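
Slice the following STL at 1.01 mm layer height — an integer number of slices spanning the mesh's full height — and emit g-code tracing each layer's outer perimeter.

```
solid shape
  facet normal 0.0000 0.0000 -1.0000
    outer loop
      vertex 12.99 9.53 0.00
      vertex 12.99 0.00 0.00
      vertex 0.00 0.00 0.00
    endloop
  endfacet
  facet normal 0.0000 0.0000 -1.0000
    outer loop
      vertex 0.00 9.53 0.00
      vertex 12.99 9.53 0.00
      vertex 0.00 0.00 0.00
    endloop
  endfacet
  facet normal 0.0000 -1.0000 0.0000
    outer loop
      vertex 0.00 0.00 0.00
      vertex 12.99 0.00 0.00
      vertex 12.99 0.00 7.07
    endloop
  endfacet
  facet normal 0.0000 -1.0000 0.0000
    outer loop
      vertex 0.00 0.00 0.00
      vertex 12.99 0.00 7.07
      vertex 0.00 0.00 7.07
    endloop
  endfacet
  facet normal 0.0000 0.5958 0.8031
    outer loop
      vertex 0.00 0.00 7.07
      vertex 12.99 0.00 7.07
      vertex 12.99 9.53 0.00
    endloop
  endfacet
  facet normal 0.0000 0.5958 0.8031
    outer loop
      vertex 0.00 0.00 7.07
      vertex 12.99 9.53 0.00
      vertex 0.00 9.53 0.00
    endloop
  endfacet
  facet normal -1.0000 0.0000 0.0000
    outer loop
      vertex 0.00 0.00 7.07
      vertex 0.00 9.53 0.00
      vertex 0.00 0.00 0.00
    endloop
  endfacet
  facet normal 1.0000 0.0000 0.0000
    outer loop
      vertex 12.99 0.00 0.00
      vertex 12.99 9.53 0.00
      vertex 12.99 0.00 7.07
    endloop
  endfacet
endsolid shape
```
; perimeter-only toolpath
G21 ; units = mm
G90 ; absolute positioning
G28 ; home
; layer 1
G0 Z1.01
G0 X0.00 Y0.00
G1 X12.99 Y0.00
G1 X12.99 Y8.17
G1 X0.00 Y8.17
G1 X0.00 Y0.00
; layer 2
G0 Z2.02
G0 X0.00 Y0.00
G1 X12.99 Y0.00
G1 X12.99 Y6.81
G1 X0.00 Y6.81
G1 X0.00 Y0.00
; layer 3
G0 Z3.03
G0 X0.00 Y0.00
G1 X12.99 Y0.00
G1 X12.99 Y5.45
G1 X0.00 Y5.45
G1 X0.00 Y0.00
; layer 4
G0 Z4.04
G0 X0.00 Y0.00
G1 X12.99 Y0.00
G1 X12.99 Y4.08
G1 X0.00 Y4.08
G1 X0.00 Y0.00
; layer 5
G0 Z5.05
G0 X0.00 Y0.00
G1 X12.99 Y0.00
G1 X12.99 Y2.72
G1 X0.00 Y2.72
G1 X0.00 Y0.00
; layer 6
G0 Z6.06
G0 X0.00 Y0.00
G1 X12.99 Y0.00
G1 X12.99 Y1.36
G1 X0.00 Y1.36
G1 X0.00 Y0.00
M2 ; end

The solid is a wedge (ramp): 13 × 9.53 mm base, rising to 7.07 mm along the y=0 edge and sloping linearly to z=0 at y=9.53. Slicing at Δz = 1.01 mm — 7 equal slices spanning the solid's height, so layer i sits at z = i·h/7 — gives 6 non-empty perimeters. Each is a 4-segment closed polygon; G0 lifts to the layer z and rapids to the start vertex, then G1 traces the edges. The cross-section shrinks linearly with z (the slice at the apex is degenerate and omitted).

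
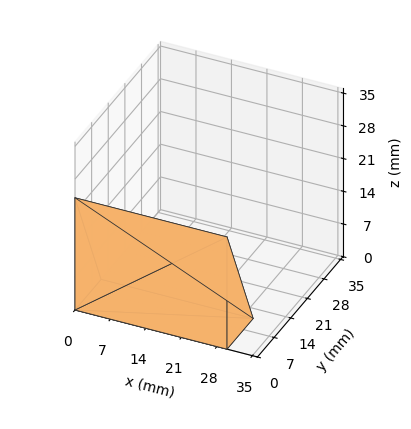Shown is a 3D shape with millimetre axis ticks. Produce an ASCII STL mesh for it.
Reading the render: the shape is a wedge (ramp): 30 × 11 mm base, rising to 24 mm along the y=0 edge and sloping linearly to z=0 at y=11 (dimensions read to the nearest mm from the axis ticks). For the STL, each face is triangulated and given an outward normal.

solid part
  facet normal 0.0000 0.0000 -1.0000
    outer loop
      vertex 30.0 11.0 0.0
      vertex 30.0 0.0 0.0
      vertex 0.0 0.0 0.0
    endloop
  endfacet
  facet normal 0.0000 0.0000 -1.0000
    outer loop
      vertex 0.0 11.0 0.0
      vertex 30.0 11.0 0.0
      vertex 0.0 0.0 0.0
    endloop
  endfacet
  facet normal 0.0000 -1.0000 0.0000
    outer loop
      vertex 0.0 0.0 0.0
      vertex 30.0 0.0 0.0
      vertex 30.0 0.0 24.0
    endloop
  endfacet
  facet normal 0.0000 -1.0000 0.0000
    outer loop
      vertex 0.0 0.0 0.0
      vertex 30.0 0.0 24.0
      vertex 0.0 0.0 24.0
    endloop
  endfacet
  facet normal 0.0000 0.9091 0.4167
    outer loop
      vertex 0.0 0.0 24.0
      vertex 30.0 0.0 24.0
      vertex 30.0 11.0 0.0
    endloop
  endfacet
  facet normal 0.0000 0.9091 0.4167
    outer loop
      vertex 0.0 0.0 24.0
      vertex 30.0 11.0 0.0
      vertex 0.0 11.0 0.0
    endloop
  endfacet
  facet normal -1.0000 0.0000 0.0000
    outer loop
      vertex 0.0 0.0 24.0
      vertex 0.0 11.0 0.0
      vertex 0.0 0.0 0.0
    endloop
  endfacet
  facet normal 1.0000 0.0000 0.0000
    outer loop
      vertex 30.0 0.0 0.0
      vertex 30.0 11.0 0.0
      vertex 30.0 0.0 24.0
    endloop
  endfacet
endsolid part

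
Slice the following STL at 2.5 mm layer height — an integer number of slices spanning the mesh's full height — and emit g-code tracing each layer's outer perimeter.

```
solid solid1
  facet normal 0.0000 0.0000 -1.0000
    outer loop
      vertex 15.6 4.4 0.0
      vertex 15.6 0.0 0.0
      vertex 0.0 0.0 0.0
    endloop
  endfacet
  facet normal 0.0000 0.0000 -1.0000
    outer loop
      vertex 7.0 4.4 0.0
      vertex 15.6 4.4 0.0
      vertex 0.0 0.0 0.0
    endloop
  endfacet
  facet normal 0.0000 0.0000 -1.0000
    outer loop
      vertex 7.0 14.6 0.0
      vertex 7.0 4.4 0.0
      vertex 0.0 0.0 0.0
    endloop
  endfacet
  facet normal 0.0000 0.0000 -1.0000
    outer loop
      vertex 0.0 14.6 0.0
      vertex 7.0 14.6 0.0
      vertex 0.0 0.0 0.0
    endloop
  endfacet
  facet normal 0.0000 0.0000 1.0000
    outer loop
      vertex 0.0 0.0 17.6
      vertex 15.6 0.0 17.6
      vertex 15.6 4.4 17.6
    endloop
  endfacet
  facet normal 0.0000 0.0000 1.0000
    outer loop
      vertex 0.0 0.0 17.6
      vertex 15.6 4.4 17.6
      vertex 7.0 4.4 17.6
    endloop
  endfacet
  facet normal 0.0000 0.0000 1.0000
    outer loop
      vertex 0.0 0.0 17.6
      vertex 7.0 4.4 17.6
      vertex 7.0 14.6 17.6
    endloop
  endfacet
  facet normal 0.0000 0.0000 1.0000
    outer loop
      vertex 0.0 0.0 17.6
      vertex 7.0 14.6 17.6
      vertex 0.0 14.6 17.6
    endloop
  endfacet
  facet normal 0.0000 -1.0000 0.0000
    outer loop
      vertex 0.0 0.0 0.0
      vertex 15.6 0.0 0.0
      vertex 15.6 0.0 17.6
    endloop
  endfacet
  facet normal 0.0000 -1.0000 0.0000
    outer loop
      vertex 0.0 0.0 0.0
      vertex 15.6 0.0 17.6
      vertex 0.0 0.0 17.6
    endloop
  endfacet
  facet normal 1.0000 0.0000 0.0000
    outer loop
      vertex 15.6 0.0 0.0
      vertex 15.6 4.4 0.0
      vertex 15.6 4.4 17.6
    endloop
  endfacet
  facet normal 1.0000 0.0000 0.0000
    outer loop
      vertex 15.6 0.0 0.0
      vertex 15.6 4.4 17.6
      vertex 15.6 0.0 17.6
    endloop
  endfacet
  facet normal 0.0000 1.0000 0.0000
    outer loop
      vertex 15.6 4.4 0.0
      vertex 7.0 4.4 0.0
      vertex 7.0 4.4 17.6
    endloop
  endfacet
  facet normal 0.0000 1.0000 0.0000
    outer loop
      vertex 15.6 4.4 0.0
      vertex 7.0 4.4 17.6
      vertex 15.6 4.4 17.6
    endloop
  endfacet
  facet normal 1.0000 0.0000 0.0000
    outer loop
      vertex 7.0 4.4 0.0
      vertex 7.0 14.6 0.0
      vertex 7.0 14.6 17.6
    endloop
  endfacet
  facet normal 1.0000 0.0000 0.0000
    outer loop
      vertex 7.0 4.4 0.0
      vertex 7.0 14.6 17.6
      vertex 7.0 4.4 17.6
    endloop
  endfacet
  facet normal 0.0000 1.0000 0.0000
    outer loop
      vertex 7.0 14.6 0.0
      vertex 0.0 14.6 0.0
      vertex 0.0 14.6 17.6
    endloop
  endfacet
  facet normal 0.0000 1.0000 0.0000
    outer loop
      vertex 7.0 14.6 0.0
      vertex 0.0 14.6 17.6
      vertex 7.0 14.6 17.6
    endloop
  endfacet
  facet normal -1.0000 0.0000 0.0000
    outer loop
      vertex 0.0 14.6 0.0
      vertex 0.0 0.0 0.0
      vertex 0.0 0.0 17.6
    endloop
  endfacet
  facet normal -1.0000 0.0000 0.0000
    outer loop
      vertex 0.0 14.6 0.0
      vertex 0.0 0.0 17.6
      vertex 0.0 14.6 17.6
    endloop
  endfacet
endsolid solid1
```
; perimeter-only toolpath
G21 ; units = mm
G90 ; absolute positioning
G28 ; home
; layer 1
G0 Z2.5
G0 X0.0 Y0.0
G1 X15.6 Y0.0
G1 X15.6 Y4.4
G1 X7.0 Y4.4
G1 X7.0 Y14.6
G1 X0.0 Y14.6
G1 X0.0 Y0.0
; layer 2
G0 Z5.0
G0 X0.0 Y0.0
G1 X15.6 Y0.0
G1 X15.6 Y4.4
G1 X7.0 Y4.4
G1 X7.0 Y14.6
G1 X0.0 Y14.6
G1 X0.0 Y0.0
; layer 3
G0 Z7.5
G0 X0.0 Y0.0
G1 X15.6 Y0.0
G1 X15.6 Y4.4
G1 X7.0 Y4.4
G1 X7.0 Y14.6
G1 X0.0 Y14.6
G1 X0.0 Y0.0
; layer 4
G0 Z10.1
G0 X0.0 Y0.0
G1 X15.6 Y0.0
G1 X15.6 Y4.4
G1 X7.0 Y4.4
G1 X7.0 Y14.6
G1 X0.0 Y14.6
G1 X0.0 Y0.0
; layer 5
G0 Z12.6
G0 X0.0 Y0.0
G1 X15.6 Y0.0
G1 X15.6 Y4.4
G1 X7.0 Y4.4
G1 X7.0 Y14.6
G1 X0.0 Y14.6
G1 X0.0 Y0.0
; layer 6
G0 Z15.1
G0 X0.0 Y0.0
G1 X15.6 Y0.0
G1 X15.6 Y4.4
G1 X7.0 Y4.4
G1 X7.0 Y14.6
G1 X0.0 Y14.6
G1 X0.0 Y0.0
; layer 7
G0 Z17.6
G0 X0.0 Y0.0
G1 X15.6 Y0.0
G1 X15.6 Y4.4
G1 X7.0 Y4.4
G1 X7.0 Y14.6
G1 X0.0 Y14.6
G1 X0.0 Y0.0
M2 ; end

The solid is an L-shaped prism: outer 15.6 × 14.6 mm, arm thicknesses ≈ 4.4 mm (horizontal) and 7 mm (vertical), extruded 17.6 mm in z. Slicing at Δz = 2.5 mm — 7 equal slices spanning the solid's height, so layer i sits at z = i·h/7 — gives 7 non-empty perimeters. Each is a 6-segment closed polygon; G0 lifts to the layer z and rapids to the start vertex, then G1 traces the edges.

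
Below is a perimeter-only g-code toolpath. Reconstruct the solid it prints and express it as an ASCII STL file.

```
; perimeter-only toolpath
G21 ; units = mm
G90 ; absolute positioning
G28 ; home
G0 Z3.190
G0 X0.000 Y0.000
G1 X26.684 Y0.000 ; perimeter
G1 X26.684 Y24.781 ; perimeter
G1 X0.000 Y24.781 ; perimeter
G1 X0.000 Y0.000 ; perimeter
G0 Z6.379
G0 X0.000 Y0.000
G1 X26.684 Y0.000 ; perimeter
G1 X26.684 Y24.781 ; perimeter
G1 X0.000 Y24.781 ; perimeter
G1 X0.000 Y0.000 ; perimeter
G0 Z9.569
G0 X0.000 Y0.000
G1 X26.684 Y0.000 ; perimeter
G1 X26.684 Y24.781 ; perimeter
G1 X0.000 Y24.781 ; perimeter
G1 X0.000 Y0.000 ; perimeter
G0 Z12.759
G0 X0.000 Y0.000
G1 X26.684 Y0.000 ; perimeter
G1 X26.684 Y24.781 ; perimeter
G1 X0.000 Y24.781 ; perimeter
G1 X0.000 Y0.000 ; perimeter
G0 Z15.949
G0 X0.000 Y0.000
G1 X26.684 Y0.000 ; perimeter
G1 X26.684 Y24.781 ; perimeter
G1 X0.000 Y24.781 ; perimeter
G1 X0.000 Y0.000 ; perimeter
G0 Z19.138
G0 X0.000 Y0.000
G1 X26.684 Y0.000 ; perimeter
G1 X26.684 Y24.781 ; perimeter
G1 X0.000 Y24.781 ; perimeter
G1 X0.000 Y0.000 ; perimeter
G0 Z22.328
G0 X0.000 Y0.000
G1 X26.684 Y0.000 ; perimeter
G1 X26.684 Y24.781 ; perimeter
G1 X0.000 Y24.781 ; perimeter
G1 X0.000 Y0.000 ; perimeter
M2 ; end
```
solid part
  facet normal 0.0000 0.0000 -1.0000
    outer loop
      vertex 26.684 24.781 0.000
      vertex 26.684 0.000 0.000
      vertex 0.000 0.000 0.000
    endloop
  endfacet
  facet normal 0.0000 0.0000 -1.0000
    outer loop
      vertex 0.000 24.781 0.000
      vertex 26.684 24.781 0.000
      vertex 0.000 0.000 0.000
    endloop
  endfacet
  facet normal 0.0000 0.0000 1.0000
    outer loop
      vertex 0.000 0.000 22.328
      vertex 26.684 0.000 22.328
      vertex 26.684 24.781 22.328
    endloop
  endfacet
  facet normal 0.0000 0.0000 1.0000
    outer loop
      vertex 0.000 0.000 22.328
      vertex 26.684 24.781 22.328
      vertex 0.000 24.781 22.328
    endloop
  endfacet
  facet normal 0.0000 -1.0000 0.0000
    outer loop
      vertex 0.000 0.000 0.000
      vertex 26.684 0.000 0.000
      vertex 26.684 0.000 22.328
    endloop
  endfacet
  facet normal 0.0000 -1.0000 0.0000
    outer loop
      vertex 0.000 0.000 0.000
      vertex 26.684 0.000 22.328
      vertex 0.000 0.000 22.328
    endloop
  endfacet
  facet normal 0.0000 1.0000 0.0000
    outer loop
      vertex 26.684 24.781 22.328
      vertex 26.684 24.781 0.000
      vertex 0.000 24.781 0.000
    endloop
  endfacet
  facet normal 0.0000 1.0000 0.0000
    outer loop
      vertex 0.000 24.781 22.328
      vertex 26.684 24.781 22.328
      vertex 0.000 24.781 0.000
    endloop
  endfacet
  facet normal -1.0000 0.0000 0.0000
    outer loop
      vertex 0.000 24.781 22.328
      vertex 0.000 24.781 0.000
      vertex 0.000 0.000 0.000
    endloop
  endfacet
  facet normal -1.0000 0.0000 0.0000
    outer loop
      vertex 0.000 0.000 22.328
      vertex 0.000 24.781 22.328
      vertex 0.000 0.000 0.000
    endloop
  endfacet
  facet normal 1.0000 0.0000 0.0000
    outer loop
      vertex 26.684 0.000 0.000
      vertex 26.684 24.781 0.000
      vertex 26.684 24.781 22.328
    endloop
  endfacet
  facet normal 1.0000 0.0000 0.0000
    outer loop
      vertex 26.684 0.000 0.000
      vertex 26.684 24.781 22.328
      vertex 26.684 0.000 22.328
    endloop
  endfacet
endsolid part

The G0 Z moves step by Δz≈3.190 mm. Every layer's G1 loop is the same polygon, so the solid is a straight extrusion of it from z=0 to z≈22.3. Closing with flat bottom and top caps and triangulating gives 12 facets — a rectangular box, roughly 26.7 × 24.8 mm footprint and 22.3 mm tall.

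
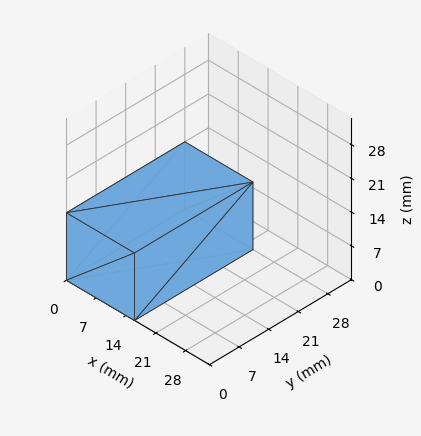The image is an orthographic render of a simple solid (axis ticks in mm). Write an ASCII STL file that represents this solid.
Reading the render: the shape is a rectangular box, roughly 16 × 28 mm footprint and 14 mm tall (dimensions read to the nearest mm from the axis ticks). For the STL, each face is triangulated and given an outward normal.

solid part
  facet normal 0.0000 0.0000 -1.0000
    outer loop
      vertex 16.00 28.00 0.00
      vertex 16.00 0.00 0.00
      vertex 0.00 0.00 0.00
    endloop
  endfacet
  facet normal 0.0000 0.0000 -1.0000
    outer loop
      vertex 0.00 28.00 0.00
      vertex 16.00 28.00 0.00
      vertex 0.00 0.00 0.00
    endloop
  endfacet
  facet normal 0.0000 0.0000 1.0000
    outer loop
      vertex 0.00 0.00 14.00
      vertex 16.00 0.00 14.00
      vertex 16.00 28.00 14.00
    endloop
  endfacet
  facet normal 0.0000 0.0000 1.0000
    outer loop
      vertex 0.00 0.00 14.00
      vertex 16.00 28.00 14.00
      vertex 0.00 28.00 14.00
    endloop
  endfacet
  facet normal 0.0000 -1.0000 0.0000
    outer loop
      vertex 0.00 0.00 0.00
      vertex 16.00 0.00 0.00
      vertex 16.00 0.00 14.00
    endloop
  endfacet
  facet normal 0.0000 -1.0000 0.0000
    outer loop
      vertex 0.00 0.00 0.00
      vertex 16.00 0.00 14.00
      vertex 0.00 0.00 14.00
    endloop
  endfacet
  facet normal 0.0000 1.0000 0.0000
    outer loop
      vertex 16.00 28.00 14.00
      vertex 16.00 28.00 0.00
      vertex 0.00 28.00 0.00
    endloop
  endfacet
  facet normal 0.0000 1.0000 0.0000
    outer loop
      vertex 0.00 28.00 14.00
      vertex 16.00 28.00 14.00
      vertex 0.00 28.00 0.00
    endloop
  endfacet
  facet normal -1.0000 0.0000 0.0000
    outer loop
      vertex 0.00 28.00 14.00
      vertex 0.00 28.00 0.00
      vertex 0.00 0.00 0.00
    endloop
  endfacet
  facet normal -1.0000 0.0000 0.0000
    outer loop
      vertex 0.00 0.00 14.00
      vertex 0.00 28.00 14.00
      vertex 0.00 0.00 0.00
    endloop
  endfacet
  facet normal 1.0000 0.0000 0.0000
    outer loop
      vertex 16.00 0.00 0.00
      vertex 16.00 28.00 0.00
      vertex 16.00 28.00 14.00
    endloop
  endfacet
  facet normal 1.0000 0.0000 0.0000
    outer loop
      vertex 16.00 0.00 0.00
      vertex 16.00 28.00 14.00
      vertex 16.00 0.00 14.00
    endloop
  endfacet
endsolid part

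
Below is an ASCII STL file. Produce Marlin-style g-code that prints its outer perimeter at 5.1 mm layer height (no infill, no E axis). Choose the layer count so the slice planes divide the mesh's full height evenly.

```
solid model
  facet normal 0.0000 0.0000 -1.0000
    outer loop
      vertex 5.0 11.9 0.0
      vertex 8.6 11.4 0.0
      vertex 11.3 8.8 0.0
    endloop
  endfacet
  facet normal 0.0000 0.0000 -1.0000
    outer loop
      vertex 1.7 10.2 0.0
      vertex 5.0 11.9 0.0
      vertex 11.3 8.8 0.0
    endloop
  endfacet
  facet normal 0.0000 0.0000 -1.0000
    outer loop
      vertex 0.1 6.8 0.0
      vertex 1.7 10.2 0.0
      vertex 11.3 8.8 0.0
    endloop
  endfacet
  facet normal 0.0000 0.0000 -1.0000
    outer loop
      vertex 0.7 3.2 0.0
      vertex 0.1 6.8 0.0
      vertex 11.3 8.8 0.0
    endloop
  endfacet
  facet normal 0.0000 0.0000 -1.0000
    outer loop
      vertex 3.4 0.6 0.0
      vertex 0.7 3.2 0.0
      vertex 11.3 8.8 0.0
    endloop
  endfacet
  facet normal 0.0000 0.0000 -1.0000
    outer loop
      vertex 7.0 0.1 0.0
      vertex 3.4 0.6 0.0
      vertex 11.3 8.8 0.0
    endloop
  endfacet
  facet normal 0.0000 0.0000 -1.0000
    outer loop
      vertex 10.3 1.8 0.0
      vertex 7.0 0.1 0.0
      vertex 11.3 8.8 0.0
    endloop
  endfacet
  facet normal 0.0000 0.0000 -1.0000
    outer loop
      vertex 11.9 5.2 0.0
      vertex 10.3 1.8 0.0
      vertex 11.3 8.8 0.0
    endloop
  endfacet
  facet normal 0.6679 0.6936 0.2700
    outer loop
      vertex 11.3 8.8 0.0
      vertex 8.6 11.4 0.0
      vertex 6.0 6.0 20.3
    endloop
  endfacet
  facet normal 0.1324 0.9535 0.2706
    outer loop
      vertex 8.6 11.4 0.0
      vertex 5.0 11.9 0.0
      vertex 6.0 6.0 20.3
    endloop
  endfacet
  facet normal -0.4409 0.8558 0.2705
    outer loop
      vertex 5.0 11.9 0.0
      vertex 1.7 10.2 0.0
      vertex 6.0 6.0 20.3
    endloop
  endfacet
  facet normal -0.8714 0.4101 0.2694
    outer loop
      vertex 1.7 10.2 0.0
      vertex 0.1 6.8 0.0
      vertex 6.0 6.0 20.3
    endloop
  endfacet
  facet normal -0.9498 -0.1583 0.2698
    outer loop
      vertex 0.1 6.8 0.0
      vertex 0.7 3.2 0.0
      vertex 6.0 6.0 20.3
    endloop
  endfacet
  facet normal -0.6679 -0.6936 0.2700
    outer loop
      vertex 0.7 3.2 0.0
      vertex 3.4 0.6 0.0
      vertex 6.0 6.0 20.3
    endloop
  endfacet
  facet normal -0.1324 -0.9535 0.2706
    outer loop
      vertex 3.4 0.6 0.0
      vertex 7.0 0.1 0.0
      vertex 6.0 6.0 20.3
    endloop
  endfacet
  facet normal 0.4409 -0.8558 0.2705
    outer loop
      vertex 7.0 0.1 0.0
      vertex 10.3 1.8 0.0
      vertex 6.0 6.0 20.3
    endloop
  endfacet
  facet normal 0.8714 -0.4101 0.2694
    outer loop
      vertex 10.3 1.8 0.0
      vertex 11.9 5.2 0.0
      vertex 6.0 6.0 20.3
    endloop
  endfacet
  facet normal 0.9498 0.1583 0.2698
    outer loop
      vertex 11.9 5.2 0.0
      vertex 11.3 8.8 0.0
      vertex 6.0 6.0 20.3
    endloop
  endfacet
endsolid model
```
; perimeter-only toolpath
G21 ; units = mm
G90 ; absolute positioning
G28 ; home
; layer 1
G0 Z5.1
G0 X10.0 Y8.1
G1 X7.9 Y10.1
G1 X5.2 Y10.4
G1 X2.8 Y9.1
G1 X1.6 Y6.6
G1 X2.0 Y3.9
G1 X4.0 Y1.9
G1 X6.8 Y1.6
G1 X9.2 Y2.9
G1 X10.4 Y5.4
G1 X10.0 Y8.1
; layer 2
G0 Z10.2
G0 X8.7 Y7.4
G1 X7.3 Y8.7
G1 X5.5 Y8.9
G1 X3.9 Y8.1
G1 X3.0 Y6.4
G1 X3.4 Y4.6
G1 X4.7 Y3.3
G1 X6.5 Y3.0
G1 X8.2 Y3.9
G1 X8.9 Y5.6
G1 X8.7 Y7.4
; layer 3
G0 Z15.2
G0 X7.3 Y6.7
G1 X6.7 Y7.3
G1 X5.8 Y7.5
G1 X4.9 Y7.0
G1 X4.5 Y6.2
G1 X4.7 Y5.3
G1 X5.3 Y4.7
G1 X6.2 Y4.5
G1 X7.1 Y5.0
G1 X7.5 Y5.8
G1 X7.3 Y6.7
M2 ; end

The solid is a regular 10-sided pyramid, base circumscribed radius ≈ 6 mm, apex at z ≈ 20.3 mm. Slicing at Δz = 5.1 mm — 4 equal slices spanning the solid's height, so layer i sits at z = i·h/4 — gives 3 non-empty perimeters. Each is a 10-segment closed polygon; G0 lifts to the layer z and rapids to the start vertex, then G1 traces the edges. The cross-section shrinks linearly with z (the slice at the apex is degenerate and omitted).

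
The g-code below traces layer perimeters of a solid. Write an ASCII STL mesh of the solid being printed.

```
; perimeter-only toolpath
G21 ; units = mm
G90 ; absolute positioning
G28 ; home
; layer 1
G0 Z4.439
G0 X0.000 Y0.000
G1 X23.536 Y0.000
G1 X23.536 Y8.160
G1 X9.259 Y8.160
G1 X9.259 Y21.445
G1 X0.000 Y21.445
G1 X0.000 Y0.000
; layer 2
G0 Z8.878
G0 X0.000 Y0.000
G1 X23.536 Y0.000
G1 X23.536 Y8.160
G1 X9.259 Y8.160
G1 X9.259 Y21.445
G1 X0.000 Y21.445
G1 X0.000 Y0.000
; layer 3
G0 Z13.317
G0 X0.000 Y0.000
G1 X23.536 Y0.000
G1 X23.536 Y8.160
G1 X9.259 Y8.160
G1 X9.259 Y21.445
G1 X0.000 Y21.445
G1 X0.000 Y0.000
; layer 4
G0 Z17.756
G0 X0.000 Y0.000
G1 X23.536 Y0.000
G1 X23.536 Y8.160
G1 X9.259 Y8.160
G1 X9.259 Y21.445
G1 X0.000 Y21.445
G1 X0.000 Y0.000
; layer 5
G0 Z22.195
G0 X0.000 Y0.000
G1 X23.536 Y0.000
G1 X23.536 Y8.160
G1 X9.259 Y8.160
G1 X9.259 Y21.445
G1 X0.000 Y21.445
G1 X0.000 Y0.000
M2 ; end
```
solid part
  facet normal 0.0000 0.0000 -1.0000
    outer loop
      vertex 23.536 8.160 0.000
      vertex 23.536 0.000 0.000
      vertex 0.000 0.000 0.000
    endloop
  endfacet
  facet normal 0.0000 0.0000 -1.0000
    outer loop
      vertex 9.259 8.160 0.000
      vertex 23.536 8.160 0.000
      vertex 0.000 0.000 0.000
    endloop
  endfacet
  facet normal 0.0000 0.0000 -1.0000
    outer loop
      vertex 9.259 21.445 0.000
      vertex 9.259 8.160 0.000
      vertex 0.000 0.000 0.000
    endloop
  endfacet
  facet normal 0.0000 0.0000 -1.0000
    outer loop
      vertex 0.000 21.445 0.000
      vertex 9.259 21.445 0.000
      vertex 0.000 0.000 0.000
    endloop
  endfacet
  facet normal 0.0000 0.0000 1.0000
    outer loop
      vertex 0.000 0.000 22.195
      vertex 23.536 0.000 22.195
      vertex 23.536 8.160 22.195
    endloop
  endfacet
  facet normal 0.0000 0.0000 1.0000
    outer loop
      vertex 0.000 0.000 22.195
      vertex 23.536 8.160 22.195
      vertex 9.259 8.160 22.195
    endloop
  endfacet
  facet normal 0.0000 0.0000 1.0000
    outer loop
      vertex 0.000 0.000 22.195
      vertex 9.259 8.160 22.195
      vertex 9.259 21.445 22.195
    endloop
  endfacet
  facet normal 0.0000 0.0000 1.0000
    outer loop
      vertex 0.000 0.000 22.195
      vertex 9.259 21.445 22.195
      vertex 0.000 21.445 22.195
    endloop
  endfacet
  facet normal 0.0000 -1.0000 0.0000
    outer loop
      vertex 0.000 0.000 0.000
      vertex 23.536 0.000 0.000
      vertex 23.536 0.000 22.195
    endloop
  endfacet
  facet normal 0.0000 -1.0000 0.0000
    outer loop
      vertex 0.000 0.000 0.000
      vertex 23.536 0.000 22.195
      vertex 0.000 0.000 22.195
    endloop
  endfacet
  facet normal 1.0000 0.0000 0.0000
    outer loop
      vertex 23.536 0.000 0.000
      vertex 23.536 8.160 0.000
      vertex 23.536 8.160 22.195
    endloop
  endfacet
  facet normal 1.0000 0.0000 0.0000
    outer loop
      vertex 23.536 0.000 0.000
      vertex 23.536 8.160 22.195
      vertex 23.536 0.000 22.195
    endloop
  endfacet
  facet normal 0.0000 1.0000 0.0000
    outer loop
      vertex 23.536 8.160 0.000
      vertex 9.259 8.160 0.000
      vertex 9.259 8.160 22.195
    endloop
  endfacet
  facet normal 0.0000 1.0000 0.0000
    outer loop
      vertex 23.536 8.160 0.000
      vertex 9.259 8.160 22.195
      vertex 23.536 8.160 22.195
    endloop
  endfacet
  facet normal 1.0000 0.0000 0.0000
    outer loop
      vertex 9.259 8.160 0.000
      vertex 9.259 21.445 0.000
      vertex 9.259 21.445 22.195
    endloop
  endfacet
  facet normal 1.0000 0.0000 0.0000
    outer loop
      vertex 9.259 8.160 0.000
      vertex 9.259 21.445 22.195
      vertex 9.259 8.160 22.195
    endloop
  endfacet
  facet normal 0.0000 1.0000 0.0000
    outer loop
      vertex 9.259 21.445 0.000
      vertex 0.000 21.445 0.000
      vertex 0.000 21.445 22.195
    endloop
  endfacet
  facet normal 0.0000 1.0000 0.0000
    outer loop
      vertex 9.259 21.445 0.000
      vertex 0.000 21.445 22.195
      vertex 9.259 21.445 22.195
    endloop
  endfacet
  facet normal -1.0000 0.0000 0.0000
    outer loop
      vertex 0.000 21.445 0.000
      vertex 0.000 0.000 0.000
      vertex 0.000 0.000 22.195
    endloop
  endfacet
  facet normal -1.0000 0.0000 0.0000
    outer loop
      vertex 0.000 21.445 0.000
      vertex 0.000 0.000 22.195
      vertex 0.000 21.445 22.195
    endloop
  endfacet
endsolid part

The G0 Z moves step by Δz≈4.439 mm. Every layer's G1 loop is the same polygon, so the solid is a straight extrusion of it from z=0 to z≈22.2. Closing with flat bottom and top caps and triangulating gives 20 facets — an L-shaped prism: outer 23.5 × 21.4 mm, arm thicknesses ≈ 8.16 mm (horizontal) and 9.26 mm (vertical), extruded 22.2 mm in z.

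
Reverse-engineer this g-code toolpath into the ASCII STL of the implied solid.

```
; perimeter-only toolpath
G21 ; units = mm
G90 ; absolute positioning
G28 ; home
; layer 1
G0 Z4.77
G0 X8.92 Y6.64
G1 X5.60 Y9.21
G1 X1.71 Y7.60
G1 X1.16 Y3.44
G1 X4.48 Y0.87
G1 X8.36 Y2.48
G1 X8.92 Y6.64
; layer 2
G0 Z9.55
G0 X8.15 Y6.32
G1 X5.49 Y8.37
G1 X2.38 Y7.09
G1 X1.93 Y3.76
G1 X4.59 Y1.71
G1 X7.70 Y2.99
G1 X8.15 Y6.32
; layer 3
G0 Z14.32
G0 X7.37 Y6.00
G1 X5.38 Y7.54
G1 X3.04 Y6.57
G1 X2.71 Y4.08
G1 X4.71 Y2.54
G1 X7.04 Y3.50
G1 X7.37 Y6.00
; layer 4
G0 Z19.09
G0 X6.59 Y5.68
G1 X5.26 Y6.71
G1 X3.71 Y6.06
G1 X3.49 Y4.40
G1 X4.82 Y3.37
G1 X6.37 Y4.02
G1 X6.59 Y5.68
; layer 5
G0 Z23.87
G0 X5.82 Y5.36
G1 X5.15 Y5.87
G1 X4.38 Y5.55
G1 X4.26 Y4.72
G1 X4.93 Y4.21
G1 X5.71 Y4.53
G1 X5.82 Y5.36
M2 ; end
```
solid part
  facet normal 0.0000 0.0000 -1.0000
    outer loop
      vertex 1.05 8.11 0.00
      vertex 5.71 10.04 0.00
      vertex 9.70 6.96 0.00
    endloop
  endfacet
  facet normal 0.0000 0.0000 -1.0000
    outer loop
      vertex 0.38 3.12 0.00
      vertex 1.05 8.11 0.00
      vertex 9.70 6.96 0.00
    endloop
  endfacet
  facet normal 0.0000 0.0000 -1.0000
    outer loop
      vertex 4.37 0.04 0.00
      vertex 0.38 3.12 0.00
      vertex 9.70 6.96 0.00
    endloop
  endfacet
  facet normal 0.0000 0.0000 -1.0000
    outer loop
      vertex 9.03 1.97 0.00
      vertex 4.37 0.04 0.00
      vertex 9.70 6.96 0.00
    endloop
  endfacet
  facet normal 0.6041 0.7825 0.1507
    outer loop
      vertex 9.70 6.96 0.00
      vertex 5.71 10.04 0.00
      vertex 5.04 5.04 28.64
    endloop
  endfacet
  facet normal -0.3783 0.9134 0.1506
    outer loop
      vertex 5.71 10.04 0.00
      vertex 1.05 8.11 0.00
      vertex 5.04 5.04 28.64
    endloop
  endfacet
  facet normal -0.9798 0.1316 0.1506
    outer loop
      vertex 1.05 8.11 0.00
      vertex 0.38 3.12 0.00
      vertex 5.04 5.04 28.64
    endloop
  endfacet
  facet normal -0.6041 -0.7825 0.1507
    outer loop
      vertex 0.38 3.12 0.00
      vertex 4.37 0.04 0.00
      vertex 5.04 5.04 28.64
    endloop
  endfacet
  facet normal 0.3783 -0.9134 0.1506
    outer loop
      vertex 4.37 0.04 0.00
      vertex 9.03 1.97 0.00
      vertex 5.04 5.04 28.64
    endloop
  endfacet
  facet normal 0.9798 -0.1316 0.1506
    outer loop
      vertex 9.03 1.97 0.00
      vertex 9.70 6.96 0.00
      vertex 5.04 5.04 28.64
    endloop
  endfacet
endsolid part

The G0 Z moves step by Δz≈4.77 mm. The G1 loops shrink linearly with z, so the solid tapers from its base footprint up to z≈28.6. Closing with a flat bottom cap and the tapered top and triangulating gives 10 facets — a regular 6-sided pyramid, base circumscribed radius ≈ 5.04 mm, apex at z ≈ 28.6 mm.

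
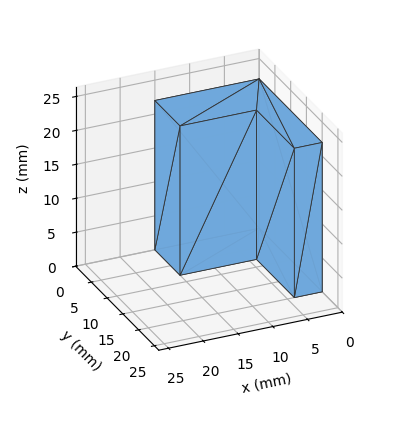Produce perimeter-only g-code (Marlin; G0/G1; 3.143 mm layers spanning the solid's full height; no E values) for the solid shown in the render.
Reading the render: the shape is an L-shaped prism: outer 15 × 20 mm, arm thicknesses ≈ 8 mm (horizontal) and 4 mm (vertical), extruded 22 mm in z (dimensions read to the nearest mm from the axis ticks). For the g-code, the solid's height is divided into equal slices at the stated Δz and each level perimeter traced with G1 moves after a G0 lift.

; perimeter-only toolpath
G21 ; units = mm
G90 ; absolute positioning
G28 ; home
; layer 1
G0 Z3.143
G0 X0.000 Y0.000
G1 X15.000 Y0.000
G1 X15.000 Y8.000
G1 X4.000 Y8.000
G1 X4.000 Y20.000
G1 X0.000 Y20.000
G1 X0.000 Y0.000
; layer 2
G0 Z6.286
G0 X0.000 Y0.000
G1 X15.000 Y0.000
G1 X15.000 Y8.000
G1 X4.000 Y8.000
G1 X4.000 Y20.000
G1 X0.000 Y20.000
G1 X0.000 Y0.000
; layer 3
G0 Z9.429
G0 X0.000 Y0.000
G1 X15.000 Y0.000
G1 X15.000 Y8.000
G1 X4.000 Y8.000
G1 X4.000 Y20.000
G1 X0.000 Y20.000
G1 X0.000 Y0.000
; layer 4
G0 Z12.571
G0 X0.000 Y0.000
G1 X15.000 Y0.000
G1 X15.000 Y8.000
G1 X4.000 Y8.000
G1 X4.000 Y20.000
G1 X0.000 Y20.000
G1 X0.000 Y0.000
; layer 5
G0 Z15.714
G0 X0.000 Y0.000
G1 X15.000 Y0.000
G1 X15.000 Y8.000
G1 X4.000 Y8.000
G1 X4.000 Y20.000
G1 X0.000 Y20.000
G1 X0.000 Y0.000
; layer 6
G0 Z18.857
G0 X0.000 Y0.000
G1 X15.000 Y0.000
G1 X15.000 Y8.000
G1 X4.000 Y8.000
G1 X4.000 Y20.000
G1 X0.000 Y20.000
G1 X0.000 Y0.000
; layer 7
G0 Z22.000
G0 X0.000 Y0.000
G1 X15.000 Y0.000
G1 X15.000 Y8.000
G1 X4.000 Y8.000
G1 X4.000 Y20.000
G1 X0.000 Y20.000
G1 X0.000 Y0.000
M2 ; end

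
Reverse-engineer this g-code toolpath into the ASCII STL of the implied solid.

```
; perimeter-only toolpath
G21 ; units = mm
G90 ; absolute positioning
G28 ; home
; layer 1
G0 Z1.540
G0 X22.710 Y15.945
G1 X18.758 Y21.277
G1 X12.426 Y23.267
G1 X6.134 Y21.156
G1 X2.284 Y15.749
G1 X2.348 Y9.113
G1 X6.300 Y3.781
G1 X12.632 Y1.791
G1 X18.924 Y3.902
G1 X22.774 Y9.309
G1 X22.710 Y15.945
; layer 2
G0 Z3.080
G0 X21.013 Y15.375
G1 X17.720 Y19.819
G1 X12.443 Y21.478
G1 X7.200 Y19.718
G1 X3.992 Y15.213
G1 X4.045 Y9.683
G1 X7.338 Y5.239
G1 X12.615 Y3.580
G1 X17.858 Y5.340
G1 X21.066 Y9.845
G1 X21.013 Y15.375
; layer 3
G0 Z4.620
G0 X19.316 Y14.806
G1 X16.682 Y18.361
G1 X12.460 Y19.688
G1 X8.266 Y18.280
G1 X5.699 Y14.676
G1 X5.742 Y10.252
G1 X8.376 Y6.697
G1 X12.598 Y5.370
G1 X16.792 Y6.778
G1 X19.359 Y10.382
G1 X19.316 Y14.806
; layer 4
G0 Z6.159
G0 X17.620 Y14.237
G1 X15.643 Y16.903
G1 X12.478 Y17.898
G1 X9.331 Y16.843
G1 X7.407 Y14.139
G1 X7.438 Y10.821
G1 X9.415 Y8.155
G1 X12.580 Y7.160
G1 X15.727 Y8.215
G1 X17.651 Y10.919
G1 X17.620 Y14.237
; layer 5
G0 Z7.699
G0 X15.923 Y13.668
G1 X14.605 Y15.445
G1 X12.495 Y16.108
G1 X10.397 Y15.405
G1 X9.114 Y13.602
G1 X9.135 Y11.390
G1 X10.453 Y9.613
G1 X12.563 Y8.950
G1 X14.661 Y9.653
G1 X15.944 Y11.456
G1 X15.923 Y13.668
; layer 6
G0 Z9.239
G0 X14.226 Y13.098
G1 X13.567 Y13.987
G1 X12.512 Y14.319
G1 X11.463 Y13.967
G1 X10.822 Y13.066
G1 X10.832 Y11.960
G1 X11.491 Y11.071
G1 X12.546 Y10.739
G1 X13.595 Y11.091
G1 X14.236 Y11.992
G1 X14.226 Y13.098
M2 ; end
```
solid part
  facet normal 0.0000 0.0000 -1.0000
    outer loop
      vertex 12.409 25.057 0.000
      vertex 19.796 22.735 0.000
      vertex 24.407 16.514 0.000
    endloop
  endfacet
  facet normal 0.0000 0.0000 -1.0000
    outer loop
      vertex 5.068 22.594 0.000
      vertex 12.409 25.057 0.000
      vertex 24.407 16.514 0.000
    endloop
  endfacet
  facet normal 0.0000 0.0000 -1.0000
    outer loop
      vertex 0.577 16.286 0.000
      vertex 5.068 22.594 0.000
      vertex 24.407 16.514 0.000
    endloop
  endfacet
  facet normal 0.0000 0.0000 -1.0000
    outer loop
      vertex 0.651 8.544 0.000
      vertex 0.577 16.286 0.000
      vertex 24.407 16.514 0.000
    endloop
  endfacet
  facet normal 0.0000 0.0000 -1.0000
    outer loop
      vertex 5.262 2.323 0.000
      vertex 0.651 8.544 0.000
      vertex 24.407 16.514 0.000
    endloop
  endfacet
  facet normal 0.0000 0.0000 -1.0000
    outer loop
      vertex 12.649 0.001 0.000
      vertex 5.262 2.323 0.000
      vertex 24.407 16.514 0.000
    endloop
  endfacet
  facet normal 0.0000 0.0000 -1.0000
    outer loop
      vertex 19.990 2.464 0.000
      vertex 12.649 0.001 0.000
      vertex 24.407 16.514 0.000
    endloop
  endfacet
  facet normal 0.0000 0.0000 -1.0000
    outer loop
      vertex 24.481 8.772 0.000
      vertex 19.990 2.464 0.000
      vertex 24.407 16.514 0.000
    endloop
  endfacet
  facet normal 0.5390 0.3995 0.7416
    outer loop
      vertex 24.407 16.514 0.000
      vertex 19.796 22.735 0.000
      vertex 12.529 12.529 10.779
    endloop
  endfacet
  facet normal 0.2012 0.6400 0.7416
    outer loop
      vertex 19.796 22.735 0.000
      vertex 12.409 25.057 0.000
      vertex 12.529 12.529 10.779
    endloop
  endfacet
  facet normal -0.2134 0.6360 0.7416
    outer loop
      vertex 12.409 25.057 0.000
      vertex 5.068 22.594 0.000
      vertex 12.529 12.529 10.779
    endloop
  endfacet
  facet normal -0.5465 0.3891 0.7416
    outer loop
      vertex 5.068 22.594 0.000
      vertex 0.577 16.286 0.000
      vertex 12.529 12.529 10.779
    endloop
  endfacet
  facet normal -0.6708 -0.0064 0.7416
    outer loop
      vertex 0.577 16.286 0.000
      vertex 0.651 8.544 0.000
      vertex 12.529 12.529 10.779
    endloop
  endfacet
  facet normal -0.5390 -0.3995 0.7416
    outer loop
      vertex 0.651 8.544 0.000
      vertex 5.262 2.323 0.000
      vertex 12.529 12.529 10.779
    endloop
  endfacet
  facet normal -0.2012 -0.6400 0.7416
    outer loop
      vertex 5.262 2.323 0.000
      vertex 12.649 0.001 0.000
      vertex 12.529 12.529 10.779
    endloop
  endfacet
  facet normal 0.2134 -0.6360 0.7416
    outer loop
      vertex 12.649 0.001 0.000
      vertex 19.990 2.464 0.000
      vertex 12.529 12.529 10.779
    endloop
  endfacet
  facet normal 0.5465 -0.3891 0.7416
    outer loop
      vertex 19.990 2.464 0.000
      vertex 24.481 8.772 0.000
      vertex 12.529 12.529 10.779
    endloop
  endfacet
  facet normal 0.6708 0.0064 0.7416
    outer loop
      vertex 24.481 8.772 0.000
      vertex 24.407 16.514 0.000
      vertex 12.529 12.529 10.779
    endloop
  endfacet
endsolid part

The G0 Z moves step by Δz≈1.540 mm. The G1 loops shrink linearly with z, so the solid tapers from its base footprint up to z≈10.8. Closing with a flat bottom cap and the tapered top and triangulating gives 18 facets — a regular 10-sided pyramid, base circumscribed radius ≈ 12.5 mm, apex at z ≈ 10.8 mm.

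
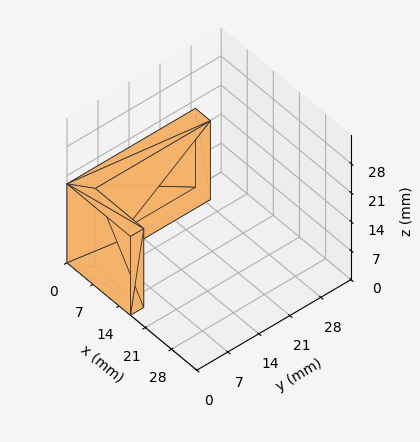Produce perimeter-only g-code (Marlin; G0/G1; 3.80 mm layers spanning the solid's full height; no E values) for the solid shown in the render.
Reading the render: the shape is an L-shaped prism: outer 17 × 29 mm, arm thicknesses ≈ 3 mm (horizontal) and 4 mm (vertical), extruded 19 mm in z (dimensions read to the nearest mm from the axis ticks). For the g-code, the solid's height is divided into equal slices at the stated Δz and each level perimeter traced with G1 moves after a G0 lift.

; perimeter-only toolpath
G21 ; units = mm
G90 ; absolute positioning
G28 ; home
; layer 1
G0 Z3.80
G0 X0.00 Y0.00
G1 X17.00 Y0.00
G1 X17.00 Y3.00
G1 X4.00 Y3.00
G1 X4.00 Y29.00
G1 X0.00 Y29.00
G1 X0.00 Y0.00
; layer 2
G0 Z7.60
G0 X0.00 Y0.00
G1 X17.00 Y0.00
G1 X17.00 Y3.00
G1 X4.00 Y3.00
G1 X4.00 Y29.00
G1 X0.00 Y29.00
G1 X0.00 Y0.00
; layer 3
G0 Z11.40
G0 X0.00 Y0.00
G1 X17.00 Y0.00
G1 X17.00 Y3.00
G1 X4.00 Y3.00
G1 X4.00 Y29.00
G1 X0.00 Y29.00
G1 X0.00 Y0.00
; layer 4
G0 Z15.20
G0 X0.00 Y0.00
G1 X17.00 Y0.00
G1 X17.00 Y3.00
G1 X4.00 Y3.00
G1 X4.00 Y29.00
G1 X0.00 Y29.00
G1 X0.00 Y0.00
; layer 5
G0 Z19.00
G0 X0.00 Y0.00
G1 X17.00 Y0.00
G1 X17.00 Y3.00
G1 X4.00 Y3.00
G1 X4.00 Y29.00
G1 X0.00 Y29.00
G1 X0.00 Y0.00
M2 ; end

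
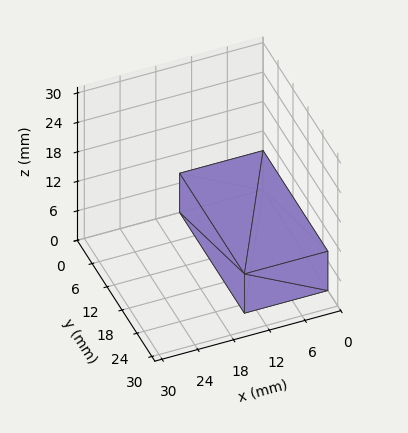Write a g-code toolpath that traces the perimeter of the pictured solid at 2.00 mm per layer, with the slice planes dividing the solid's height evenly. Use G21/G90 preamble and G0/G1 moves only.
Reading the render: the shape is a rectangular box, roughly 14 × 26 mm footprint and 8 mm tall (dimensions read to the nearest mm from the axis ticks). For the g-code, the solid's height is divided into equal slices at the stated Δz and each level perimeter traced with G1 moves after a G0 lift.

; perimeter-only toolpath
G21 ; units = mm
G90 ; absolute positioning
G28 ; home
; layer 1
G0 Z2.00
G0 X0.00 Y0.00
G1 X14.00 Y0.00
G1 X14.00 Y26.00
G1 X0.00 Y26.00
G1 X0.00 Y0.00
; layer 2
G0 Z4.00
G0 X0.00 Y0.00
G1 X14.00 Y0.00
G1 X14.00 Y26.00
G1 X0.00 Y26.00
G1 X0.00 Y0.00
; layer 3
G0 Z6.00
G0 X0.00 Y0.00
G1 X14.00 Y0.00
G1 X14.00 Y26.00
G1 X0.00 Y26.00
G1 X0.00 Y0.00
; layer 4
G0 Z8.00
G0 X0.00 Y0.00
G1 X14.00 Y0.00
G1 X14.00 Y26.00
G1 X0.00 Y26.00
G1 X0.00 Y0.00
M2 ; end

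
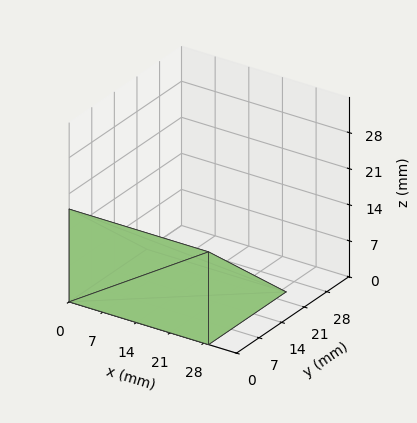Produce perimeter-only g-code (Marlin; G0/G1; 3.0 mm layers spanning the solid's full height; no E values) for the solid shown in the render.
Reading the render: the shape is a wedge (ramp): 29 × 24 mm base, rising to 18 mm along the y=0 edge and sloping linearly to z=0 at y=24 (dimensions read to the nearest mm from the axis ticks). For the g-code, the solid's height is divided into equal slices at the stated Δz and each level perimeter traced with G1 moves after a G0 lift.

; perimeter-only toolpath
G21 ; units = mm
G90 ; absolute positioning
G28 ; home
; layer 1
G0 Z3.0
G0 X0.0 Y0.0
G1 X29.0 Y0.0
G1 X29.0 Y20.0
G1 X0.0 Y20.0
G1 X0.0 Y0.0
; layer 2
G0 Z6.0
G0 X0.0 Y0.0
G1 X29.0 Y0.0
G1 X29.0 Y16.0
G1 X0.0 Y16.0
G1 X0.0 Y0.0
; layer 3
G0 Z9.0
G0 X0.0 Y0.0
G1 X29.0 Y0.0
G1 X29.0 Y12.0
G1 X0.0 Y12.0
G1 X0.0 Y0.0
; layer 4
G0 Z12.0
G0 X0.0 Y0.0
G1 X29.0 Y0.0
G1 X29.0 Y8.0
G1 X0.0 Y8.0
G1 X0.0 Y0.0
; layer 5
G0 Z15.0
G0 X0.0 Y0.0
G1 X29.0 Y0.0
G1 X29.0 Y4.0
G1 X0.0 Y4.0
G1 X0.0 Y0.0
M2 ; end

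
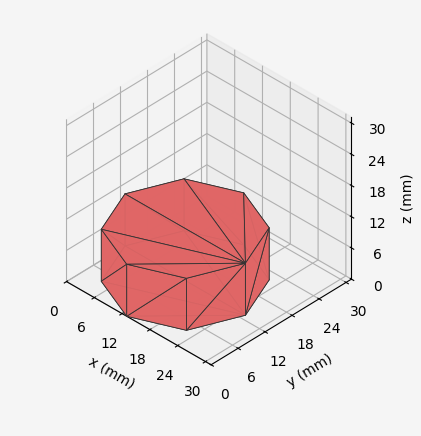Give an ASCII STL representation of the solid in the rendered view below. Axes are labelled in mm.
Reading the render: the shape is a regular 8-sided prism (a cylinder approximated with 8 flat sides), circumscribed radius ≈ 13 mm, height ≈ 10 mm (dimensions read to the nearest mm from the axis ticks). For the STL, each face is triangulated and given an outward normal.

solid part
  facet normal 0.0000 0.0000 -1.0000
    outer loop
      vertex 13.00 26.00 0.00
      vertex 22.19 22.19 0.00
      vertex 26.00 13.00 0.00
    endloop
  endfacet
  facet normal 0.0000 0.0000 -1.0000
    outer loop
      vertex 3.81 22.19 0.00
      vertex 13.00 26.00 0.00
      vertex 26.00 13.00 0.00
    endloop
  endfacet
  facet normal 0.0000 0.0000 -1.0000
    outer loop
      vertex 0.00 13.00 0.00
      vertex 3.81 22.19 0.00
      vertex 26.00 13.00 0.00
    endloop
  endfacet
  facet normal 0.0000 0.0000 -1.0000
    outer loop
      vertex 3.81 3.81 0.00
      vertex 0.00 13.00 0.00
      vertex 26.00 13.00 0.00
    endloop
  endfacet
  facet normal 0.0000 0.0000 -1.0000
    outer loop
      vertex 13.00 0.00 0.00
      vertex 3.81 3.81 0.00
      vertex 26.00 13.00 0.00
    endloop
  endfacet
  facet normal 0.0000 0.0000 -1.0000
    outer loop
      vertex 22.19 3.81 0.00
      vertex 13.00 0.00 0.00
      vertex 26.00 13.00 0.00
    endloop
  endfacet
  facet normal 0.0000 0.0000 1.0000
    outer loop
      vertex 26.00 13.00 10.00
      vertex 22.19 22.19 10.00
      vertex 13.00 26.00 10.00
    endloop
  endfacet
  facet normal 0.0000 0.0000 1.0000
    outer loop
      vertex 26.00 13.00 10.00
      vertex 13.00 26.00 10.00
      vertex 3.81 22.19 10.00
    endloop
  endfacet
  facet normal 0.0000 0.0000 1.0000
    outer loop
      vertex 26.00 13.00 10.00
      vertex 3.81 22.19 10.00
      vertex 0.00 13.00 10.00
    endloop
  endfacet
  facet normal 0.0000 0.0000 1.0000
    outer loop
      vertex 26.00 13.00 10.00
      vertex 0.00 13.00 10.00
      vertex 3.81 3.81 10.00
    endloop
  endfacet
  facet normal 0.0000 0.0000 1.0000
    outer loop
      vertex 26.00 13.00 10.00
      vertex 3.81 3.81 10.00
      vertex 13.00 0.00 10.00
    endloop
  endfacet
  facet normal 0.0000 0.0000 1.0000
    outer loop
      vertex 26.00 13.00 10.00
      vertex 13.00 0.00 10.00
      vertex 22.19 3.81 10.00
    endloop
  endfacet
  facet normal 0.9238 0.3830 0.0000
    outer loop
      vertex 26.00 13.00 0.00
      vertex 22.19 22.19 0.00
      vertex 22.19 22.19 10.00
    endloop
  endfacet
  facet normal 0.9238 0.3830 0.0000
    outer loop
      vertex 26.00 13.00 0.00
      vertex 22.19 22.19 10.00
      vertex 26.00 13.00 10.00
    endloop
  endfacet
  facet normal 0.3830 0.9238 0.0000
    outer loop
      vertex 22.19 22.19 0.00
      vertex 13.00 26.00 0.00
      vertex 13.00 26.00 10.00
    endloop
  endfacet
  facet normal 0.3830 0.9238 0.0000
    outer loop
      vertex 22.19 22.19 0.00
      vertex 13.00 26.00 10.00
      vertex 22.19 22.19 10.00
    endloop
  endfacet
  facet normal -0.3830 0.9238 0.0000
    outer loop
      vertex 13.00 26.00 0.00
      vertex 3.81 22.19 0.00
      vertex 3.81 22.19 10.00
    endloop
  endfacet
  facet normal -0.3830 0.9238 0.0000
    outer loop
      vertex 13.00 26.00 0.00
      vertex 3.81 22.19 10.00
      vertex 13.00 26.00 10.00
    endloop
  endfacet
  facet normal -0.9238 0.3830 0.0000
    outer loop
      vertex 3.81 22.19 0.00
      vertex 0.00 13.00 0.00
      vertex 0.00 13.00 10.00
    endloop
  endfacet
  facet normal -0.9238 0.3830 0.0000
    outer loop
      vertex 3.81 22.19 0.00
      vertex 0.00 13.00 10.00
      vertex 3.81 22.19 10.00
    endloop
  endfacet
  facet normal -0.9238 -0.3830 0.0000
    outer loop
      vertex 0.00 13.00 0.00
      vertex 3.81 3.81 0.00
      vertex 3.81 3.81 10.00
    endloop
  endfacet
  facet normal -0.9238 -0.3830 0.0000
    outer loop
      vertex 0.00 13.00 0.00
      vertex 3.81 3.81 10.00
      vertex 0.00 13.00 10.00
    endloop
  endfacet
  facet normal -0.3830 -0.9238 0.0000
    outer loop
      vertex 3.81 3.81 0.00
      vertex 13.00 0.00 0.00
      vertex 13.00 0.00 10.00
    endloop
  endfacet
  facet normal -0.3830 -0.9238 0.0000
    outer loop
      vertex 3.81 3.81 0.00
      vertex 13.00 0.00 10.00
      vertex 3.81 3.81 10.00
    endloop
  endfacet
  facet normal 0.3830 -0.9238 0.0000
    outer loop
      vertex 13.00 0.00 0.00
      vertex 22.19 3.81 0.00
      vertex 22.19 3.81 10.00
    endloop
  endfacet
  facet normal 0.3830 -0.9238 0.0000
    outer loop
      vertex 13.00 0.00 0.00
      vertex 22.19 3.81 10.00
      vertex 13.00 0.00 10.00
    endloop
  endfacet
  facet normal 0.9238 -0.3830 0.0000
    outer loop
      vertex 22.19 3.81 0.00
      vertex 26.00 13.00 0.00
      vertex 26.00 13.00 10.00
    endloop
  endfacet
  facet normal 0.9238 -0.3830 0.0000
    outer loop
      vertex 22.19 3.81 0.00
      vertex 26.00 13.00 10.00
      vertex 22.19 3.81 10.00
    endloop
  endfacet
endsolid part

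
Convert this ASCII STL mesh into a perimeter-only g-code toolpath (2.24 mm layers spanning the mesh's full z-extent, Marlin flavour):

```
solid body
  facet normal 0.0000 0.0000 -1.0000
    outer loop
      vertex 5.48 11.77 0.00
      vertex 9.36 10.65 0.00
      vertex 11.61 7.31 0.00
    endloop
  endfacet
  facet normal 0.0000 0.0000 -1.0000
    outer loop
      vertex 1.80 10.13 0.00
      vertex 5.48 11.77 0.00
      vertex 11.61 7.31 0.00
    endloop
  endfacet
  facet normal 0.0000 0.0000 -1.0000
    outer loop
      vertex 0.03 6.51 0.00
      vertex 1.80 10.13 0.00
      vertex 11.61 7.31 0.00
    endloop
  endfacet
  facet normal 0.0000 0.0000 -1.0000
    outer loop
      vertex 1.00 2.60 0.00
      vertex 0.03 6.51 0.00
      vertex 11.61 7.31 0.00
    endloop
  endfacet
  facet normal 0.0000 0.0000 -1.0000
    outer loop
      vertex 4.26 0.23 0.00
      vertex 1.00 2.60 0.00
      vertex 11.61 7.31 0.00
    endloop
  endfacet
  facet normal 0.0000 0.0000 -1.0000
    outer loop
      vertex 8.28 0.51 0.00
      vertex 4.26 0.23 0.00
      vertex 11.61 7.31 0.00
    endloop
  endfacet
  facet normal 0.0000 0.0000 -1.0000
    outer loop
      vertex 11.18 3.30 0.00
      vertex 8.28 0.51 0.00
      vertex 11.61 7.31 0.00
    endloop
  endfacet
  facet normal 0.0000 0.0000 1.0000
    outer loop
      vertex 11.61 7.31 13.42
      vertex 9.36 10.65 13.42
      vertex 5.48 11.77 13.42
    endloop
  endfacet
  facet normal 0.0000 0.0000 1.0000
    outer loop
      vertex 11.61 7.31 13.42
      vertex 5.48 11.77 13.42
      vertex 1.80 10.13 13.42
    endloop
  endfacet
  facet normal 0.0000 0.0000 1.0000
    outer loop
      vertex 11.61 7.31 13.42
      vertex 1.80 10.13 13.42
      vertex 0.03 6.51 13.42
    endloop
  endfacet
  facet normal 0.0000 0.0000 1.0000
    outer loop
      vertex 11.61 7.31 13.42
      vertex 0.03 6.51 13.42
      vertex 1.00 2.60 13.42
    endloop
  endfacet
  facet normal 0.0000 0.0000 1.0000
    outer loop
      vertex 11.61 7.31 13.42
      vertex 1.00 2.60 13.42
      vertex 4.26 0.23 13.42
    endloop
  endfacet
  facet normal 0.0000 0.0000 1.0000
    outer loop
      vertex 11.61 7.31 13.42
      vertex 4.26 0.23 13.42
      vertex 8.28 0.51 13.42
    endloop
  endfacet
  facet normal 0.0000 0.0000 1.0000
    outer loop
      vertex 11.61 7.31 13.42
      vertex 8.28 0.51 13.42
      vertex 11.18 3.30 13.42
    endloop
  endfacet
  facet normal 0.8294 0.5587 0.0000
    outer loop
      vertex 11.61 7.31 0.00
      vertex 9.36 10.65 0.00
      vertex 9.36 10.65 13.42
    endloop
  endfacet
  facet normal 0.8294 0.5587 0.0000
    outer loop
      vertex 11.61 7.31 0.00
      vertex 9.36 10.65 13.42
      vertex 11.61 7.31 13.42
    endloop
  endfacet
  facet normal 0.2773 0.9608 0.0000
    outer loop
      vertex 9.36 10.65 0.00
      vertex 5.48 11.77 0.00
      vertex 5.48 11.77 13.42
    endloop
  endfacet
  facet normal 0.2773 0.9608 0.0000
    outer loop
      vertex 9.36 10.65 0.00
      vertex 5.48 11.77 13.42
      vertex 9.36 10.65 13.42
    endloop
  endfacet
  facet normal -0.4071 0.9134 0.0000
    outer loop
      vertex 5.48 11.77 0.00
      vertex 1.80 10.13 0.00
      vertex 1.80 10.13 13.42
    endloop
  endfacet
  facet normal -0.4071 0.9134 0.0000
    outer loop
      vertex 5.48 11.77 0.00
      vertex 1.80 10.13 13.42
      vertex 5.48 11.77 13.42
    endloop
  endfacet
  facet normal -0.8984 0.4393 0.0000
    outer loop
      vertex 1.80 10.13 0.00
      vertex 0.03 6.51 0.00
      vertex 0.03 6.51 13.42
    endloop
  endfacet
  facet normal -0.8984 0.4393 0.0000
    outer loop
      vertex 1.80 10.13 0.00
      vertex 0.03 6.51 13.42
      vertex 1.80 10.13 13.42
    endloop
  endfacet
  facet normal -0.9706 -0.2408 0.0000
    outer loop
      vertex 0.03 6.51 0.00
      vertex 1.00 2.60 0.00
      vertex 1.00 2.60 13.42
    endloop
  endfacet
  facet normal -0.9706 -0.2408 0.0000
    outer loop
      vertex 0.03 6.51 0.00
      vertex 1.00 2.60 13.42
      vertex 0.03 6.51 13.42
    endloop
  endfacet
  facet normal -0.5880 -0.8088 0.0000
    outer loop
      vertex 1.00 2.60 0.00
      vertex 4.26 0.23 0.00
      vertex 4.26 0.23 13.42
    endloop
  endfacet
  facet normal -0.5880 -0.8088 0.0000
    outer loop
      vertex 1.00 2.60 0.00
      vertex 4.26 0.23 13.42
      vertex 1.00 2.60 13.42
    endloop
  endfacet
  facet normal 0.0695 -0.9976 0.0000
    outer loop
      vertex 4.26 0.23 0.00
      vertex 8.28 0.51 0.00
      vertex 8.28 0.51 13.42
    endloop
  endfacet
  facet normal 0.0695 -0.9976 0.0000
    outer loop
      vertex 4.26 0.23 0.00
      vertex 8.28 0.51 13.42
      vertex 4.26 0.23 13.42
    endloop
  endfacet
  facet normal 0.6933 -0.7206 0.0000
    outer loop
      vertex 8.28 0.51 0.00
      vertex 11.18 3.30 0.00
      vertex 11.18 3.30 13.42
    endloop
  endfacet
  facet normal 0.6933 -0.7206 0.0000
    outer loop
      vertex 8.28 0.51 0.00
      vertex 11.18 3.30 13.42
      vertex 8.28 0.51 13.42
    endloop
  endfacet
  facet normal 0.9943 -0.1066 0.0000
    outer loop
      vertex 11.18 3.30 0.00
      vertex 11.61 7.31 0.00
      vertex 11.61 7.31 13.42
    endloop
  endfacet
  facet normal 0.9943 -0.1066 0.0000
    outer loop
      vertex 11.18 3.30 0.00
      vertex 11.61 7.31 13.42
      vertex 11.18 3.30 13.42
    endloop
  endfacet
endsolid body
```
; perimeter-only toolpath
G21 ; units = mm
G90 ; absolute positioning
G28 ; home
; layer 1
G0 Z2.24
G0 X11.61 Y7.31
G1 X9.36 Y10.65
G1 X5.48 Y11.77
G1 X1.80 Y10.13
G1 X0.03 Y6.51
G1 X1.00 Y2.60
G1 X4.26 Y0.23
G1 X8.28 Y0.51
G1 X11.18 Y3.30
G1 X11.61 Y7.31
; layer 2
G0 Z4.47
G0 X11.61 Y7.31
G1 X9.36 Y10.65
G1 X5.48 Y11.77
G1 X1.80 Y10.13
G1 X0.03 Y6.51
G1 X1.00 Y2.60
G1 X4.26 Y0.23
G1 X8.28 Y0.51
G1 X11.18 Y3.30
G1 X11.61 Y7.31
; layer 3
G0 Z6.71
G0 X11.61 Y7.31
G1 X9.36 Y10.65
G1 X5.48 Y11.77
G1 X1.80 Y10.13
G1 X0.03 Y6.51
G1 X1.00 Y2.60
G1 X4.26 Y0.23
G1 X8.28 Y0.51
G1 X11.18 Y3.30
G1 X11.61 Y7.31
; layer 4
G0 Z8.95
G0 X11.61 Y7.31
G1 X9.36 Y10.65
G1 X5.48 Y11.77
G1 X1.80 Y10.13
G1 X0.03 Y6.51
G1 X1.00 Y2.60
G1 X4.26 Y0.23
G1 X8.28 Y0.51
G1 X11.18 Y3.30
G1 X11.61 Y7.31
; layer 5
G0 Z11.18
G0 X11.61 Y7.31
G1 X9.36 Y10.65
G1 X5.48 Y11.77
G1 X1.80 Y10.13
G1 X0.03 Y6.51
G1 X1.00 Y2.60
G1 X4.26 Y0.23
G1 X8.28 Y0.51
G1 X11.18 Y3.30
G1 X11.61 Y7.31
; layer 6
G0 Z13.42
G0 X11.61 Y7.31
G1 X9.36 Y10.65
G1 X5.48 Y11.77
G1 X1.80 Y10.13
G1 X0.03 Y6.51
G1 X1.00 Y2.60
G1 X4.26 Y0.23
G1 X8.28 Y0.51
G1 X11.18 Y3.30
G1 X11.61 Y7.31
M2 ; end

The solid is a regular 9-sided prism (a cylinder approximated with 9 flat sides), circumscribed radius ≈ 5.89 mm, height ≈ 13.4 mm. Slicing at Δz = 2.24 mm — 6 equal slices spanning the solid's height, so layer i sits at z = i·h/6 — gives 6 non-empty perimeters. Each is a 9-segment closed polygon; G0 lifts to the layer z and rapids to the start vertex, then G1 traces the edges.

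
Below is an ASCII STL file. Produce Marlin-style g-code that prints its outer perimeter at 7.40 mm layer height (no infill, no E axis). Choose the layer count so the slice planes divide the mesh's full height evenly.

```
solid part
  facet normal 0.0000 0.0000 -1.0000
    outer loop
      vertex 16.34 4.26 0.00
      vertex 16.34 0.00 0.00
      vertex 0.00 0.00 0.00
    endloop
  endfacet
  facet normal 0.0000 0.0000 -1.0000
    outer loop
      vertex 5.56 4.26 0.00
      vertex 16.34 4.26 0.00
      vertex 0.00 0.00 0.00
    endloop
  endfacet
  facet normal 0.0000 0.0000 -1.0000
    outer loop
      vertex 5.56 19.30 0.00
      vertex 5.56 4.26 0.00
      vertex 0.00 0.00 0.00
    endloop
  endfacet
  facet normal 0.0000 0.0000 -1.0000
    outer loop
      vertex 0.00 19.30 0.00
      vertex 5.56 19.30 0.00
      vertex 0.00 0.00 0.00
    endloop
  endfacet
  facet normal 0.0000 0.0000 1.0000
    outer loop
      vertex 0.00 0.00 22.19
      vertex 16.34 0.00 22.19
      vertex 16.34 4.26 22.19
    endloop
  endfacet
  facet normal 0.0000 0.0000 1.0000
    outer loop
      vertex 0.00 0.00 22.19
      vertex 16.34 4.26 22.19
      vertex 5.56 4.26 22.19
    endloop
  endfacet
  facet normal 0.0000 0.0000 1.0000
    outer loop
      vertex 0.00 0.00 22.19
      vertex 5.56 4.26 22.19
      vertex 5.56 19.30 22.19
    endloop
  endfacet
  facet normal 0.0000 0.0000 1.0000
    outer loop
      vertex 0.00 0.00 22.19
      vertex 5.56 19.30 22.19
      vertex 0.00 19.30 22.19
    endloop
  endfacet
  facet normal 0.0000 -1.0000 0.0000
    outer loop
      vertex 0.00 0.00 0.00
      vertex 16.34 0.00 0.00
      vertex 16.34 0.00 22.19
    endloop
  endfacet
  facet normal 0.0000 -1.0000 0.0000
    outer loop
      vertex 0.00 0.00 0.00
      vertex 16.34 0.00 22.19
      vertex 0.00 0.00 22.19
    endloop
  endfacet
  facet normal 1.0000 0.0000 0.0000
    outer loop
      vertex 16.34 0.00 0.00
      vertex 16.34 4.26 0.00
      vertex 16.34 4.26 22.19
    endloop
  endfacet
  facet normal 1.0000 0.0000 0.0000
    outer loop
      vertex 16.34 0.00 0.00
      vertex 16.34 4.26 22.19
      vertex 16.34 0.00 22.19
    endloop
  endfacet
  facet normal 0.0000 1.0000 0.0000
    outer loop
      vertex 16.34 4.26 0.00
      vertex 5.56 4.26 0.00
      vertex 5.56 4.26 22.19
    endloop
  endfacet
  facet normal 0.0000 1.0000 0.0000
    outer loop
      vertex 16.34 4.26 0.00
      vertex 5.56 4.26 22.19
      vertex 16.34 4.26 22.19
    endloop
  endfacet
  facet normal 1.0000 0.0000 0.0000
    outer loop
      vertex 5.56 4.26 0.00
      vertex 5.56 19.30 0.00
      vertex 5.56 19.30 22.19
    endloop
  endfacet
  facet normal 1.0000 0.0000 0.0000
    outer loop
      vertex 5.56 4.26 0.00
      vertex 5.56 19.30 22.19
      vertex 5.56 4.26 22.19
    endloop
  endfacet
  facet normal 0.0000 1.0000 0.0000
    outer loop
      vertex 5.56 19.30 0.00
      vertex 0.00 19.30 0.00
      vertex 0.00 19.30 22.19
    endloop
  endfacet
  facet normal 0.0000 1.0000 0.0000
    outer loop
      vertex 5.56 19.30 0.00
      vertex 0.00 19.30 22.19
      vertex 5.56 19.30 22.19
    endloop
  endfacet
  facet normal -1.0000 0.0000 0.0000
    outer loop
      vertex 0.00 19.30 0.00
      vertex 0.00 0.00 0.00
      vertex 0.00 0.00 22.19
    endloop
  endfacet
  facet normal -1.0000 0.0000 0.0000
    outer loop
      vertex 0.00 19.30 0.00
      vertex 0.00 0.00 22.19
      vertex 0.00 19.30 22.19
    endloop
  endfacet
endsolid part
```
; perimeter-only toolpath
G21 ; units = mm
G90 ; absolute positioning
G28 ; home
; layer 1
G0 Z7.40
G0 X0.00 Y0.00
G1 X16.34 Y0.00
G1 X16.34 Y4.26
G1 X5.56 Y4.26
G1 X5.56 Y19.30
G1 X0.00 Y19.30
G1 X0.00 Y0.00
; layer 2
G0 Z14.79
G0 X0.00 Y0.00
G1 X16.34 Y0.00
G1 X16.34 Y4.26
G1 X5.56 Y4.26
G1 X5.56 Y19.30
G1 X0.00 Y19.30
G1 X0.00 Y0.00
; layer 3
G0 Z22.19
G0 X0.00 Y0.00
G1 X16.34 Y0.00
G1 X16.34 Y4.26
G1 X5.56 Y4.26
G1 X5.56 Y19.30
G1 X0.00 Y19.30
G1 X0.00 Y0.00
M2 ; end

The solid is an L-shaped prism: outer 16.3 × 19.3 mm, arm thicknesses ≈ 4.26 mm (horizontal) and 5.56 mm (vertical), extruded 22.2 mm in z. Slicing at Δz = 7.40 mm — 3 equal slices spanning the solid's height, so layer i sits at z = i·h/3 — gives 3 non-empty perimeters. Each is a 6-segment closed polygon; G0 lifts to the layer z and rapids to the start vertex, then G1 traces the edges.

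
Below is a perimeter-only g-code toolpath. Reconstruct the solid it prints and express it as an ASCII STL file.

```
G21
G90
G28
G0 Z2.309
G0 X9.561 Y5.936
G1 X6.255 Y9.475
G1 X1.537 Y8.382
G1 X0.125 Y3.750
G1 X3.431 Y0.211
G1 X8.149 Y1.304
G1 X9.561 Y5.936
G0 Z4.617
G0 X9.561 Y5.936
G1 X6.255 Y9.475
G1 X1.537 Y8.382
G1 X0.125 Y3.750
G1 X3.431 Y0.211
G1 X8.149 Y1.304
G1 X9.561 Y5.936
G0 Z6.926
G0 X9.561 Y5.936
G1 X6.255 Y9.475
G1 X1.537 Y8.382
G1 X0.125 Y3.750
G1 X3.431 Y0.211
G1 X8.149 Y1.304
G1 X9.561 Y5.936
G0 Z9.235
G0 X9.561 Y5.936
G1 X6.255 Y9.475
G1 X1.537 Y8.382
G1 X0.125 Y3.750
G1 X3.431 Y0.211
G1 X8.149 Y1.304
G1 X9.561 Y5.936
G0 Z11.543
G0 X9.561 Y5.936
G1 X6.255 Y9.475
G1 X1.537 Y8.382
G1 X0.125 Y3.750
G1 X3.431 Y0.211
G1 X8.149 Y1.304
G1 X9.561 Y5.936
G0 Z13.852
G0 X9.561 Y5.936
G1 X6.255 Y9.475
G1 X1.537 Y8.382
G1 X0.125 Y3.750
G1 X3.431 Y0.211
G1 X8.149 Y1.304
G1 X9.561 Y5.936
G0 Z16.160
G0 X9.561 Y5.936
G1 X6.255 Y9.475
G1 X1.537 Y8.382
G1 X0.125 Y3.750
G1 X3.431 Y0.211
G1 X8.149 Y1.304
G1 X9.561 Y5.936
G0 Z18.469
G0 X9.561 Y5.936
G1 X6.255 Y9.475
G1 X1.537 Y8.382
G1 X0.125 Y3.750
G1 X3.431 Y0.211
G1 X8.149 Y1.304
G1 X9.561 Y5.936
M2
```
solid part
  facet normal 0.0000 0.0000 -1.0000
    outer loop
      vertex 1.537 8.382 0.000
      vertex 6.255 9.475 0.000
      vertex 9.561 5.936 0.000
    endloop
  endfacet
  facet normal 0.0000 0.0000 -1.0000
    outer loop
      vertex 0.125 3.750 0.000
      vertex 1.537 8.382 0.000
      vertex 9.561 5.936 0.000
    endloop
  endfacet
  facet normal 0.0000 0.0000 -1.0000
    outer loop
      vertex 3.431 0.211 0.000
      vertex 0.125 3.750 0.000
      vertex 9.561 5.936 0.000
    endloop
  endfacet
  facet normal 0.0000 0.0000 -1.0000
    outer loop
      vertex 8.149 1.304 0.000
      vertex 3.431 0.211 0.000
      vertex 9.561 5.936 0.000
    endloop
  endfacet
  facet normal 0.0000 0.0000 1.0000
    outer loop
      vertex 9.561 5.936 18.469
      vertex 6.255 9.475 18.469
      vertex 1.537 8.382 18.469
    endloop
  endfacet
  facet normal 0.0000 0.0000 1.0000
    outer loop
      vertex 9.561 5.936 18.469
      vertex 1.537 8.382 18.469
      vertex 0.125 3.750 18.469
    endloop
  endfacet
  facet normal 0.0000 0.0000 1.0000
    outer loop
      vertex 9.561 5.936 18.469
      vertex 0.125 3.750 18.469
      vertex 3.431 0.211 18.469
    endloop
  endfacet
  facet normal 0.0000 0.0000 1.0000
    outer loop
      vertex 9.561 5.936 18.469
      vertex 3.431 0.211 18.469
      vertex 8.149 1.304 18.469
    endloop
  endfacet
  facet normal 0.7308 0.6826 0.0000
    outer loop
      vertex 9.561 5.936 0.000
      vertex 6.255 9.475 0.000
      vertex 6.255 9.475 18.469
    endloop
  endfacet
  facet normal 0.7308 0.6826 0.0000
    outer loop
      vertex 9.561 5.936 0.000
      vertex 6.255 9.475 18.469
      vertex 9.561 5.936 18.469
    endloop
  endfacet
  facet normal -0.2257 0.9742 0.0000
    outer loop
      vertex 6.255 9.475 0.000
      vertex 1.537 8.382 0.000
      vertex 1.537 8.382 18.469
    endloop
  endfacet
  facet normal -0.2257 0.9742 0.0000
    outer loop
      vertex 6.255 9.475 0.000
      vertex 1.537 8.382 18.469
      vertex 6.255 9.475 18.469
    endloop
  endfacet
  facet normal -0.9565 0.2916 0.0000
    outer loop
      vertex 1.537 8.382 0.000
      vertex 0.125 3.750 0.000
      vertex 0.125 3.750 18.469
    endloop
  endfacet
  facet normal -0.9565 0.2916 0.0000
    outer loop
      vertex 1.537 8.382 0.000
      vertex 0.125 3.750 18.469
      vertex 1.537 8.382 18.469
    endloop
  endfacet
  facet normal -0.7308 -0.6826 0.0000
    outer loop
      vertex 0.125 3.750 0.000
      vertex 3.431 0.211 0.000
      vertex 3.431 0.211 18.469
    endloop
  endfacet
  facet normal -0.7308 -0.6826 0.0000
    outer loop
      vertex 0.125 3.750 0.000
      vertex 3.431 0.211 18.469
      vertex 0.125 3.750 18.469
    endloop
  endfacet
  facet normal 0.2257 -0.9742 0.0000
    outer loop
      vertex 3.431 0.211 0.000
      vertex 8.149 1.304 0.000
      vertex 8.149 1.304 18.469
    endloop
  endfacet
  facet normal 0.2257 -0.9742 0.0000
    outer loop
      vertex 3.431 0.211 0.000
      vertex 8.149 1.304 18.469
      vertex 3.431 0.211 18.469
    endloop
  endfacet
  facet normal 0.9565 -0.2916 0.0000
    outer loop
      vertex 8.149 1.304 0.000
      vertex 9.561 5.936 0.000
      vertex 9.561 5.936 18.469
    endloop
  endfacet
  facet normal 0.9565 -0.2916 0.0000
    outer loop
      vertex 8.149 1.304 0.000
      vertex 9.561 5.936 18.469
      vertex 8.149 1.304 18.469
    endloop
  endfacet
endsolid part

The G0 Z moves step by Δz≈2.309 mm. Every layer's G1 loop is the same polygon, so the solid is a straight extrusion of it from z=0 to z≈18.5. Closing with flat bottom and top caps and triangulating gives 20 facets — a regular 6-sided prism (a cylinder approximated with 6 flat sides), circumscribed radius ≈ 4.84 mm, height ≈ 18.5 mm.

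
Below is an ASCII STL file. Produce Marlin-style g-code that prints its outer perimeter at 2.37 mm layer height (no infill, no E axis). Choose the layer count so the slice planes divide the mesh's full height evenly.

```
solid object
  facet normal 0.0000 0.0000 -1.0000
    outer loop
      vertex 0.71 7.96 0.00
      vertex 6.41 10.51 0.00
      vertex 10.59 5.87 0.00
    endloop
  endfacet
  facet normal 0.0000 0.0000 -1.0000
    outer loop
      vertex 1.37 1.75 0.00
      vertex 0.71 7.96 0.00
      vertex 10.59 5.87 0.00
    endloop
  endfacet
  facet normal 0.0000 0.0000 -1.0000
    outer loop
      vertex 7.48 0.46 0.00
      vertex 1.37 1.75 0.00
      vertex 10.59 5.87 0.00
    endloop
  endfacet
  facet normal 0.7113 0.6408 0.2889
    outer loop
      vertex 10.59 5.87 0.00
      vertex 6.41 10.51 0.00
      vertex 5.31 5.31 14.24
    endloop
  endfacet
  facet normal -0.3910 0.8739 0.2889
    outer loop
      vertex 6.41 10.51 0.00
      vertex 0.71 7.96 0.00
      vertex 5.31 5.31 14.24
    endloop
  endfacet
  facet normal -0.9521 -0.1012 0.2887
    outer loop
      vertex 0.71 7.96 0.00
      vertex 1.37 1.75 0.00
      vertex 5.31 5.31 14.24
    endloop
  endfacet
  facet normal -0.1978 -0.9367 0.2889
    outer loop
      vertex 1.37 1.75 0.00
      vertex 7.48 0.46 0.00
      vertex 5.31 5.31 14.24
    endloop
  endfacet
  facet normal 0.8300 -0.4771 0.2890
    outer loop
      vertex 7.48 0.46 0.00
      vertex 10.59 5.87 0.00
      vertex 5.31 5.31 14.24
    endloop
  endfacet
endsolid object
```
; perimeter-only toolpath
G21 ; units = mm
G90 ; absolute positioning
G28 ; home
; layer 1
G0 Z2.37
G0 X9.71 Y5.78
G1 X6.23 Y9.64
G1 X1.48 Y7.52
G1 X2.03 Y2.34
G1 X7.12 Y1.27
G1 X9.71 Y5.78
; layer 2
G0 Z4.75
G0 X8.83 Y5.68
G1 X6.04 Y8.78
G1 X2.24 Y7.08
G1 X2.68 Y2.94
G1 X6.76 Y2.08
G1 X8.83 Y5.68
; layer 3
G0 Z7.12
G0 X7.95 Y5.59
G1 X5.86 Y7.91
G1 X3.01 Y6.63
G1 X3.34 Y3.53
G1 X6.39 Y2.89
G1 X7.95 Y5.59
; layer 4
G0 Z9.49
G0 X7.07 Y5.50
G1 X5.68 Y7.04
G1 X3.78 Y6.19
G1 X4.00 Y4.12
G1 X6.03 Y3.69
G1 X7.07 Y5.50
; layer 5
G0 Z11.87
G0 X6.19 Y5.40
G1 X5.49 Y6.18
G1 X4.54 Y5.75
G1 X4.65 Y4.72
G1 X5.67 Y4.50
G1 X6.19 Y5.40
M2 ; end

The solid is a regular 5-sided pyramid, base circumscribed radius ≈ 5.31 mm, apex at z ≈ 14.2 mm. Slicing at Δz = 2.37 mm — 6 equal slices spanning the solid's height, so layer i sits at z = i·h/6 — gives 5 non-empty perimeters. Each is a 5-segment closed polygon; G0 lifts to the layer z and rapids to the start vertex, then G1 traces the edges. The cross-section shrinks linearly with z (the slice at the apex is degenerate and omitted).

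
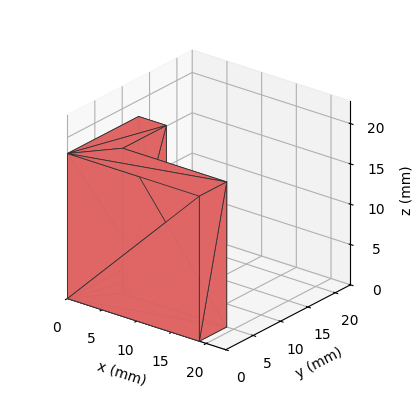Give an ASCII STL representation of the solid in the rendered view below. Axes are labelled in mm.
Reading the render: the shape is an L-shaped prism: outer 19 × 13 mm, arm thicknesses ≈ 5 mm (horizontal) and 4 mm (vertical), extruded 18 mm in z (dimensions read to the nearest mm from the axis ticks). For the STL, each face is triangulated and given an outward normal.

solid part
  facet normal 0.0000 0.0000 -1.0000
    outer loop
      vertex 19.00 5.00 0.00
      vertex 19.00 0.00 0.00
      vertex 0.00 0.00 0.00
    endloop
  endfacet
  facet normal 0.0000 0.0000 -1.0000
    outer loop
      vertex 4.00 5.00 0.00
      vertex 19.00 5.00 0.00
      vertex 0.00 0.00 0.00
    endloop
  endfacet
  facet normal 0.0000 0.0000 -1.0000
    outer loop
      vertex 4.00 13.00 0.00
      vertex 4.00 5.00 0.00
      vertex 0.00 0.00 0.00
    endloop
  endfacet
  facet normal 0.0000 0.0000 -1.0000
    outer loop
      vertex 0.00 13.00 0.00
      vertex 4.00 13.00 0.00
      vertex 0.00 0.00 0.00
    endloop
  endfacet
  facet normal 0.0000 0.0000 1.0000
    outer loop
      vertex 0.00 0.00 18.00
      vertex 19.00 0.00 18.00
      vertex 19.00 5.00 18.00
    endloop
  endfacet
  facet normal 0.0000 0.0000 1.0000
    outer loop
      vertex 0.00 0.00 18.00
      vertex 19.00 5.00 18.00
      vertex 4.00 5.00 18.00
    endloop
  endfacet
  facet normal 0.0000 0.0000 1.0000
    outer loop
      vertex 0.00 0.00 18.00
      vertex 4.00 5.00 18.00
      vertex 4.00 13.00 18.00
    endloop
  endfacet
  facet normal 0.0000 0.0000 1.0000
    outer loop
      vertex 0.00 0.00 18.00
      vertex 4.00 13.00 18.00
      vertex 0.00 13.00 18.00
    endloop
  endfacet
  facet normal 0.0000 -1.0000 0.0000
    outer loop
      vertex 0.00 0.00 0.00
      vertex 19.00 0.00 0.00
      vertex 19.00 0.00 18.00
    endloop
  endfacet
  facet normal 0.0000 -1.0000 0.0000
    outer loop
      vertex 0.00 0.00 0.00
      vertex 19.00 0.00 18.00
      vertex 0.00 0.00 18.00
    endloop
  endfacet
  facet normal 1.0000 0.0000 0.0000
    outer loop
      vertex 19.00 0.00 0.00
      vertex 19.00 5.00 0.00
      vertex 19.00 5.00 18.00
    endloop
  endfacet
  facet normal 1.0000 0.0000 0.0000
    outer loop
      vertex 19.00 0.00 0.00
      vertex 19.00 5.00 18.00
      vertex 19.00 0.00 18.00
    endloop
  endfacet
  facet normal 0.0000 1.0000 0.0000
    outer loop
      vertex 19.00 5.00 0.00
      vertex 4.00 5.00 0.00
      vertex 4.00 5.00 18.00
    endloop
  endfacet
  facet normal 0.0000 1.0000 0.0000
    outer loop
      vertex 19.00 5.00 0.00
      vertex 4.00 5.00 18.00
      vertex 19.00 5.00 18.00
    endloop
  endfacet
  facet normal 1.0000 0.0000 0.0000
    outer loop
      vertex 4.00 5.00 0.00
      vertex 4.00 13.00 0.00
      vertex 4.00 13.00 18.00
    endloop
  endfacet
  facet normal 1.0000 0.0000 0.0000
    outer loop
      vertex 4.00 5.00 0.00
      vertex 4.00 13.00 18.00
      vertex 4.00 5.00 18.00
    endloop
  endfacet
  facet normal 0.0000 1.0000 0.0000
    outer loop
      vertex 4.00 13.00 0.00
      vertex 0.00 13.00 0.00
      vertex 0.00 13.00 18.00
    endloop
  endfacet
  facet normal 0.0000 1.0000 0.0000
    outer loop
      vertex 4.00 13.00 0.00
      vertex 0.00 13.00 18.00
      vertex 4.00 13.00 18.00
    endloop
  endfacet
  facet normal -1.0000 0.0000 0.0000
    outer loop
      vertex 0.00 13.00 0.00
      vertex 0.00 0.00 0.00
      vertex 0.00 0.00 18.00
    endloop
  endfacet
  facet normal -1.0000 0.0000 0.0000
    outer loop
      vertex 0.00 13.00 0.00
      vertex 0.00 0.00 18.00
      vertex 0.00 13.00 18.00
    endloop
  endfacet
endsolid part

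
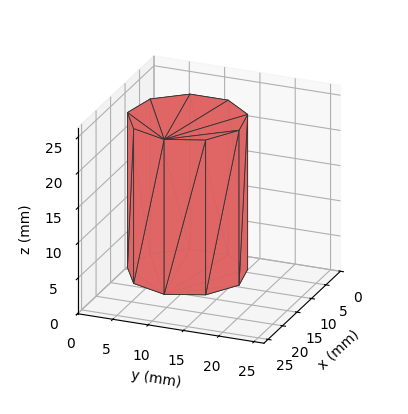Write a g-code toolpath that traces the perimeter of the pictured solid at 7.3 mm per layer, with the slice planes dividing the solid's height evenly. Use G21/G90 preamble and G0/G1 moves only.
Reading the render: the shape is a regular 9-sided prism (a cylinder approximated with 9 flat sides), circumscribed radius ≈ 8 mm, height ≈ 22 mm (dimensions read to the nearest mm from the axis ticks). For the g-code, the solid's height is divided into equal slices at the stated Δz and each level perimeter traced with G1 moves after a G0 lift.

; perimeter-only toolpath
G21 ; units = mm
G90 ; absolute positioning
G28 ; home
; layer 1
G0 Z7.3
G0 X16.0 Y8.0
G1 X14.1 Y13.1
G1 X9.4 Y15.9
G1 X4.0 Y14.9
G1 X0.5 Y10.7
G1 X0.5 Y5.3
G1 X4.0 Y1.1
G1 X9.4 Y0.1
G1 X14.1 Y2.9
G1 X16.0 Y8.0
; layer 2
G0 Z14.7
G0 X16.0 Y8.0
G1 X14.1 Y13.1
G1 X9.4 Y15.9
G1 X4.0 Y14.9
G1 X0.5 Y10.7
G1 X0.5 Y5.3
G1 X4.0 Y1.1
G1 X9.4 Y0.1
G1 X14.1 Y2.9
G1 X16.0 Y8.0
; layer 3
G0 Z22.0
G0 X16.0 Y8.0
G1 X14.1 Y13.1
G1 X9.4 Y15.9
G1 X4.0 Y14.9
G1 X0.5 Y10.7
G1 X0.5 Y5.3
G1 X4.0 Y1.1
G1 X9.4 Y0.1
G1 X14.1 Y2.9
G1 X16.0 Y8.0
M2 ; end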